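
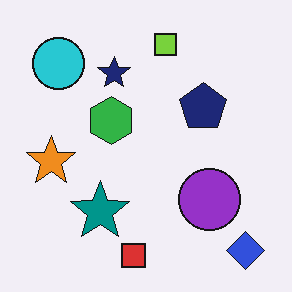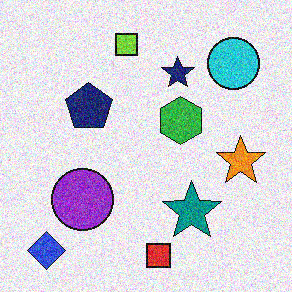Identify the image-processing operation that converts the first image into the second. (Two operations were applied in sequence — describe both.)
The second image is the first degraded with strong gaussian noise, then flipped horizontally (left ↔ right).

Random speckle covers the whole image, including the flat background. The blue diamond is in the bottom-right of the first image and the bottom-left of the second — shapes on opposite sides of the vertical midline have swapped in a mirror flip.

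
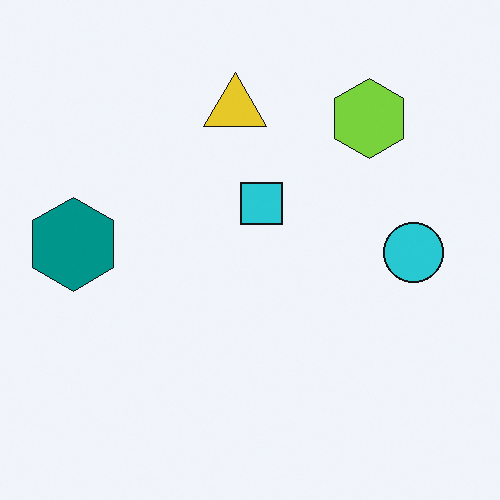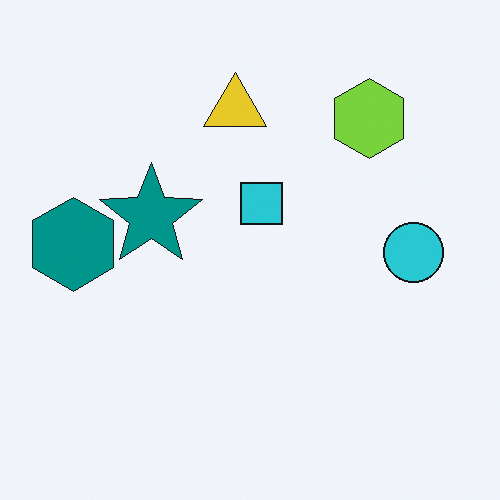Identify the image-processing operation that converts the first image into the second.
The second image is the first overlaid with an additional teal star.

A teal star appears in the second image that is absent from the first.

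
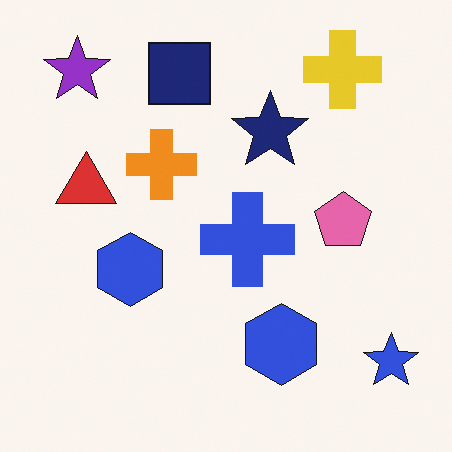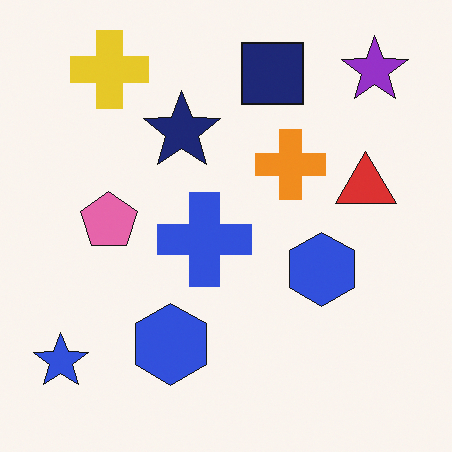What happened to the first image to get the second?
The image was flipped horizontally (left ↔ right).

The blue star is in the bottom-right of the first image and the bottom-left of the second — shapes on opposite sides of the vertical midline have swapped in a mirror flip.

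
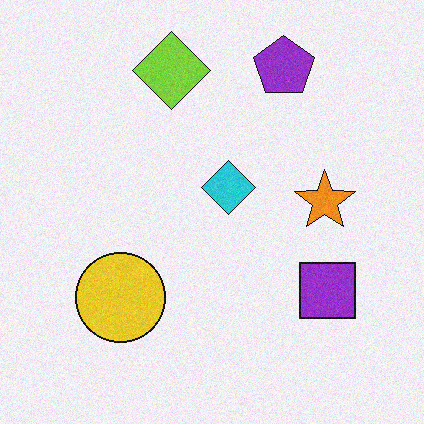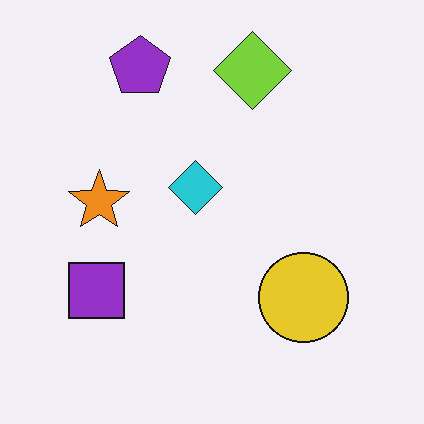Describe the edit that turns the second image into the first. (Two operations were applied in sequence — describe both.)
It was flipped horizontally (left ↔ right), then degraded with a light layer of grain.

The purple square is in the bottom-left of the second image and the bottom-right of the first — shapes on opposite sides of the vertical midline have swapped in a mirror flip. Random speckle covers the whole image, including the flat background.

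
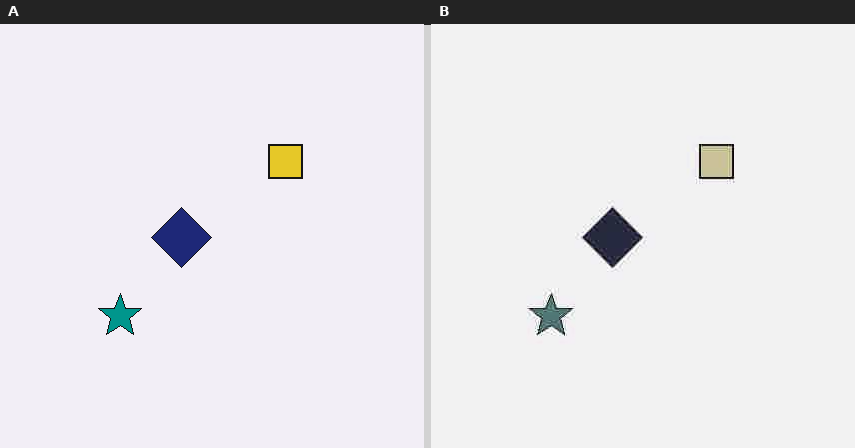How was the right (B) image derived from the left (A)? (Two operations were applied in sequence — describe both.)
The transformation is: degraded with heavy JPEG compression, then made much more muted (saturation change).

Blocky 8×8 compression artifacts appear around shape edges and the flat background shows ringing — characteristic JPEG degradation. All colors are more muted and greyish — a global saturation change.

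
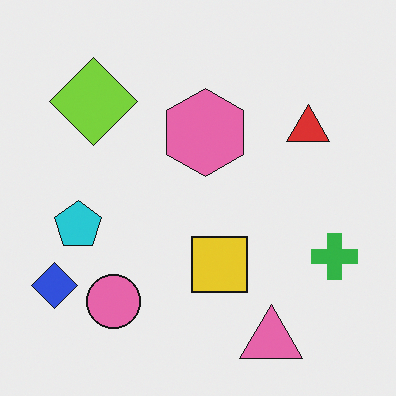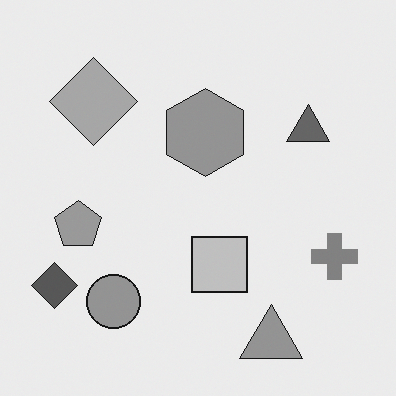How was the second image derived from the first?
The image was converted to grayscale.

All color is removed — every shape is now a shade of grey.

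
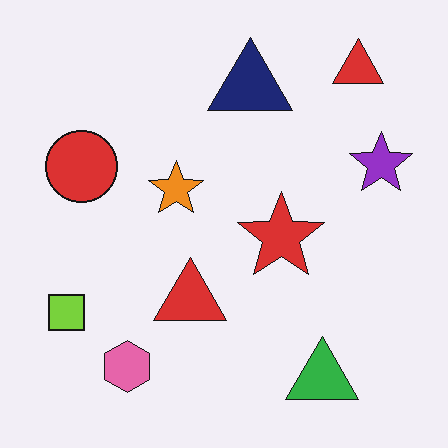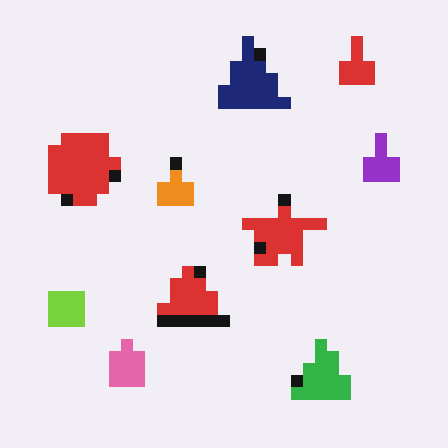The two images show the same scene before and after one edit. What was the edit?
The second image is the first heavily pixelated into large blocks.

Shapes are reduced to large square blocks; fine edges and outlines are lost — a downscale-then-upscale (mosaic) effect.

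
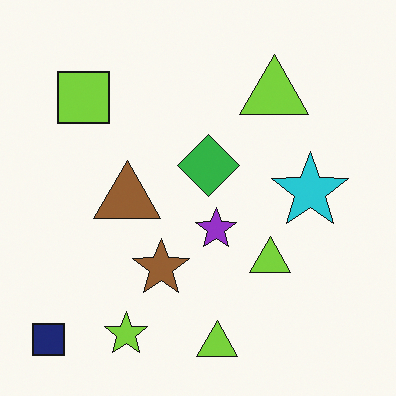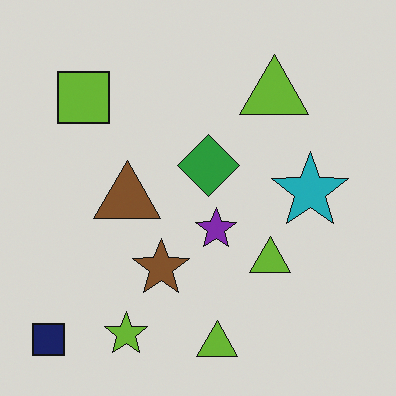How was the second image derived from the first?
The second image is the first darkened a little.

Every pixel — background and shapes alike — is uniformly darkened.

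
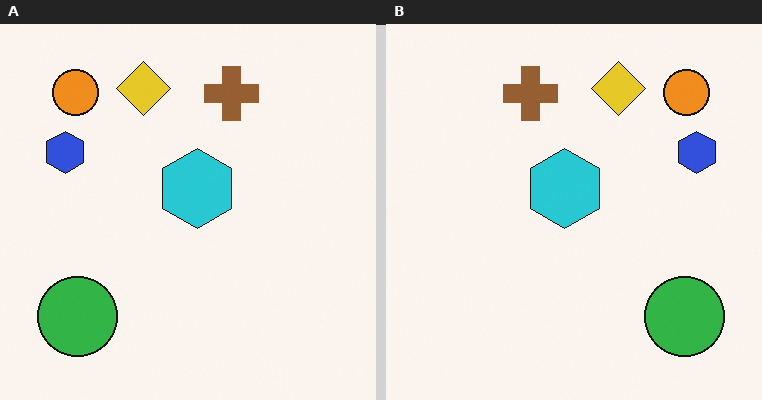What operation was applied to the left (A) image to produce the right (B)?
The right (B) image is the left (A) flipped horizontally (left ↔ right).

The blue hexagon is in the left of the left (A) image and the right of the right (B) — shapes on opposite sides of the vertical midline have swapped in a mirror flip.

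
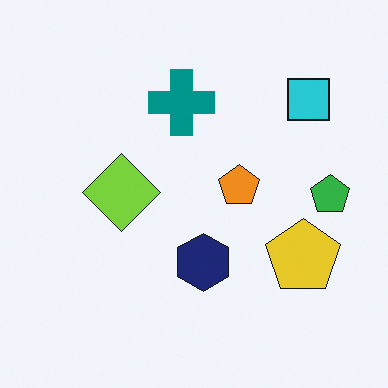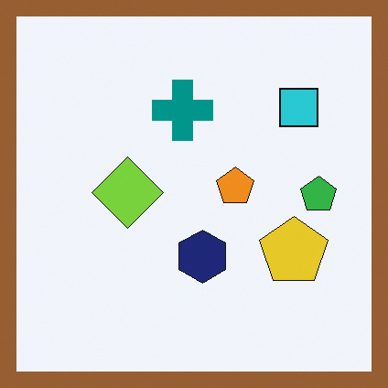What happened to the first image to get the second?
The second image is the first framed with a brown border.

A solid brown frame runs around the edge of the second image, with the content slightly shrunk inside it.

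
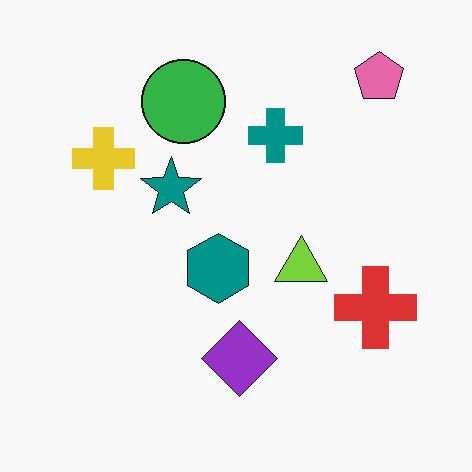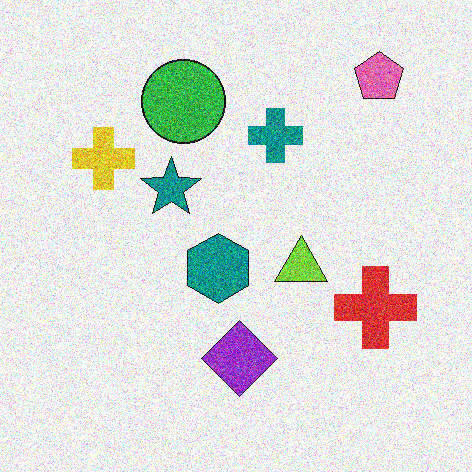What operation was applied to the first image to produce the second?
Degraded with heavy additive noise.

Random speckle covers the whole image, including the flat background.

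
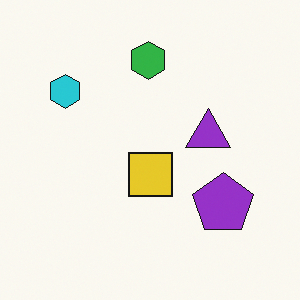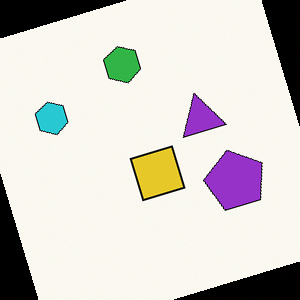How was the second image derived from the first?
It was rotated counter-clockwise by a moderate amount.

Every shape is tilted by the same angle and the image corners show triangular fill wedges — a whole-image rotation by a non-right angle.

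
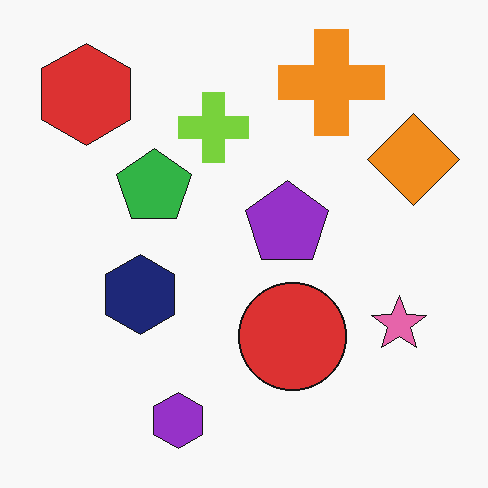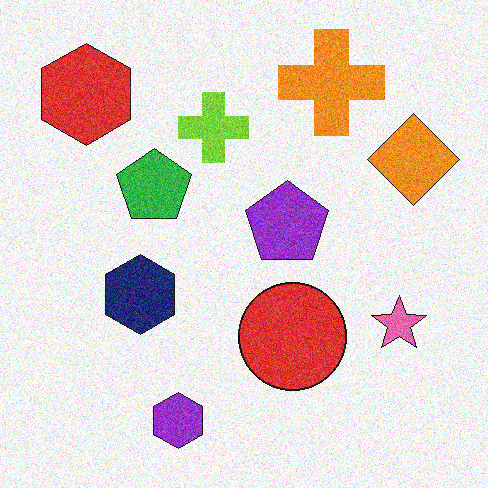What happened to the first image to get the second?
The second image is the first degraded with visible gaussian noise.

Random speckle covers the whole image, including the flat background.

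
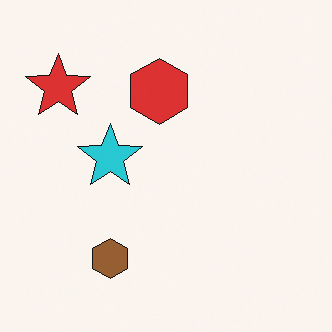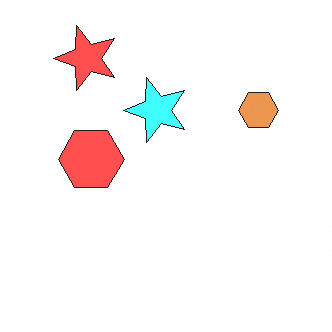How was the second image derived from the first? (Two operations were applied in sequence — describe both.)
This is the original image substantially brightened, then transposed (reflected across the top-left ↔ bottom-right diagonal).

Every pixel — background and shapes alike — is uniformly brightened. Shapes have swapped their row and column positions — what was in the top-right is now in the bottom-left — a diagonal reflection.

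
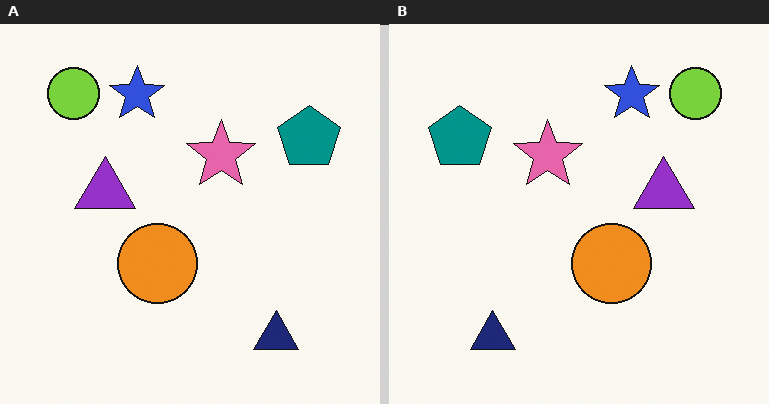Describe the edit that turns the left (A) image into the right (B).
The right (B) image is the left (A) flipped horizontally (left ↔ right).

The teal pentagon is in the top-right of the left (A) image and the top-left of the right (B) — shapes on opposite sides of the vertical midline have swapped in a mirror flip.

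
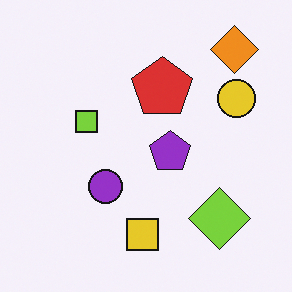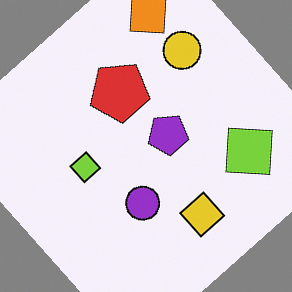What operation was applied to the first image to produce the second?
It was rotated counter-clockwise by a large amount — several tens of degrees.

Every shape is tilted by the same angle and the image corners show triangular fill wedges — a whole-image rotation by a non-right angle.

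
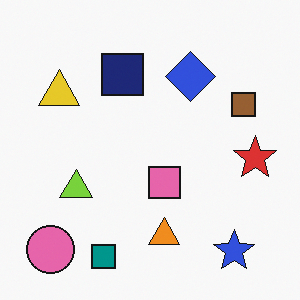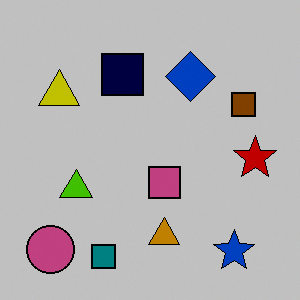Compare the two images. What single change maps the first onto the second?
This is the original image aggressively posterized.

Each flat color has snapped to a coarser quantized level — most visibly, the near-white background has dropped to a flat grey.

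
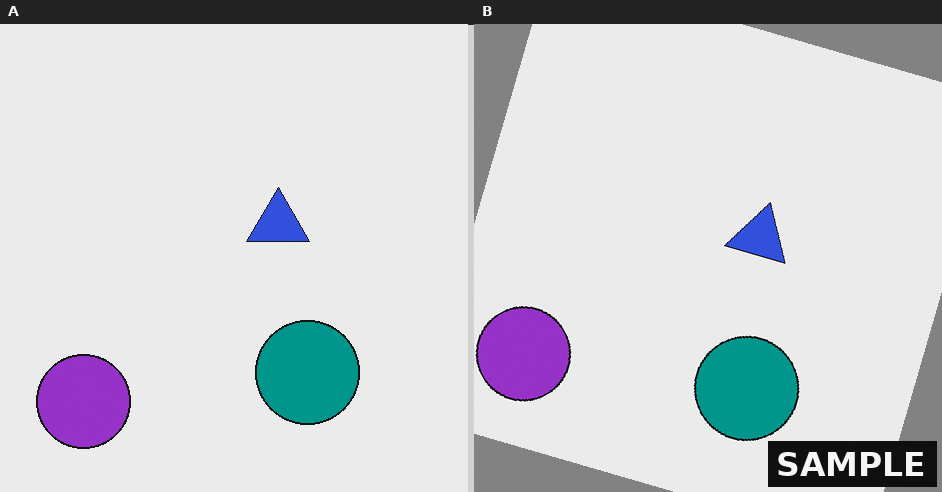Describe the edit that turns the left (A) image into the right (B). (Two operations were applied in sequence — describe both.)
Rotated clockwise by a clearly visible amount, then watermarked with the text "SAMPLE" in the lower-right corner.

Every shape is tilted by the same angle and the image corners show triangular fill wedges — a whole-image rotation by a non-right angle. A dark label reading "SAMPLE" appears in the lower-right corner.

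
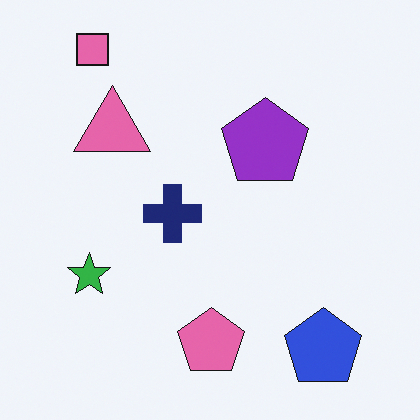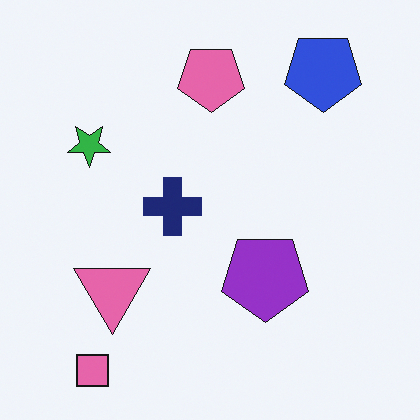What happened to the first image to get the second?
The image was flipped vertically (top ↔ bottom).

The pink square is in the top-left of the first image and the bottom-left of the second — shapes on opposite sides of the horizontal midline have swapped in a mirror flip.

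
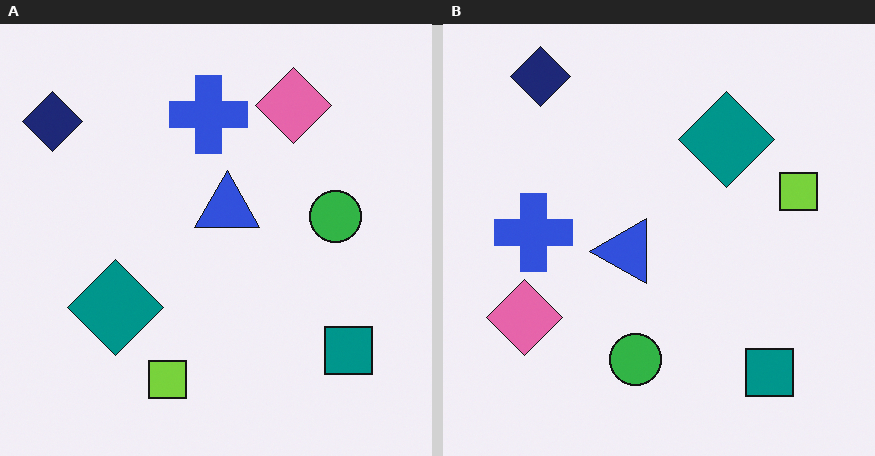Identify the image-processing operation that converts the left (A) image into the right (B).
This is the original image transposed (reflected across the top-left ↔ bottom-right diagonal).

Shapes have swapped their row and column positions — what was in the top-right is now in the bottom-left — a diagonal reflection.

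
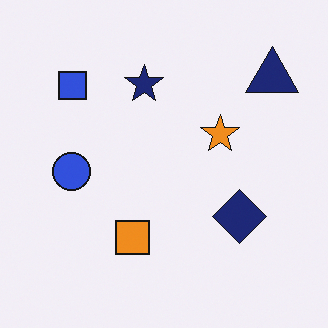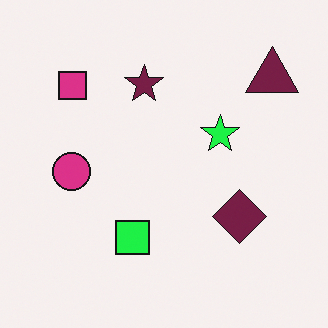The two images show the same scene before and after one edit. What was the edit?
This is the original image hue-shifted through roughly a third of the color wheel.

Every shape's color has rotated by the same amount around the hue wheel — a uniform hue shift.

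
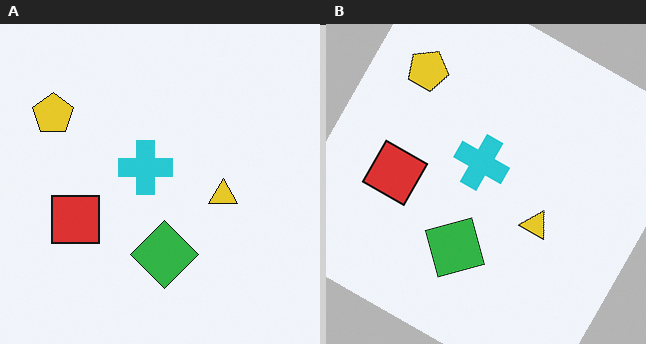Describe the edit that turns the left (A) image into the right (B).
The right (B) image is the left (A) rotated clockwise by a clearly visible amount.

Every shape is tilted by the same angle and the image corners show triangular fill wedges — a whole-image rotation by a non-right angle.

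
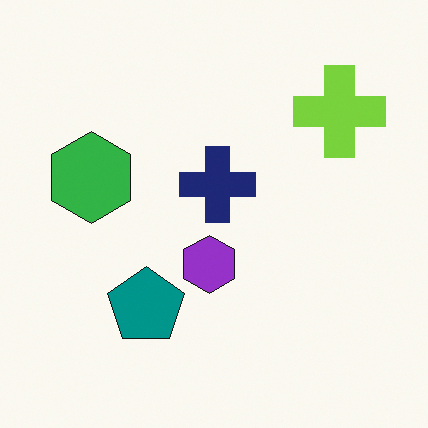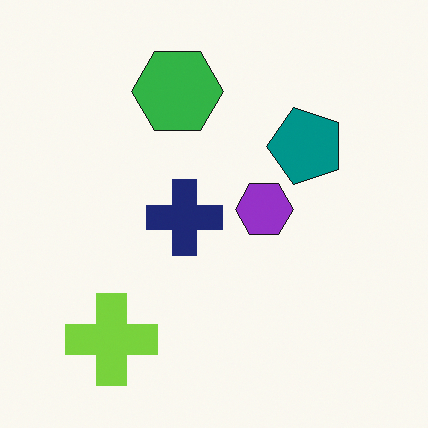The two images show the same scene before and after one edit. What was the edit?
The image was transposed (reflected across the top-left ↔ bottom-right diagonal).

Shapes have swapped their row and column positions — what was in the top-right is now in the bottom-left — a diagonal reflection.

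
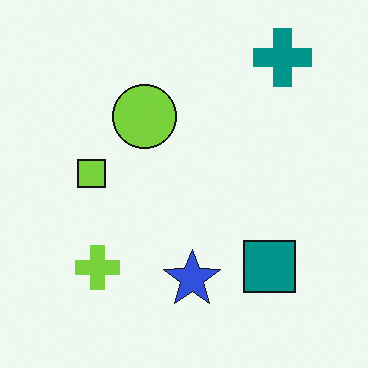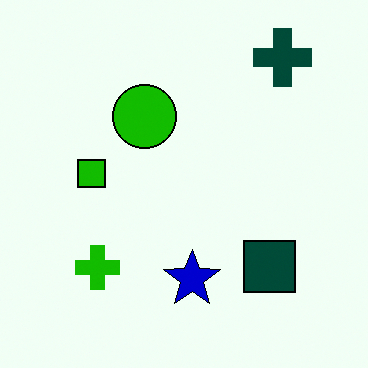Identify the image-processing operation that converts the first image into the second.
The image was boosted in contrast.

Tones are pushed away from mid-grey across the whole image — a global contrast change.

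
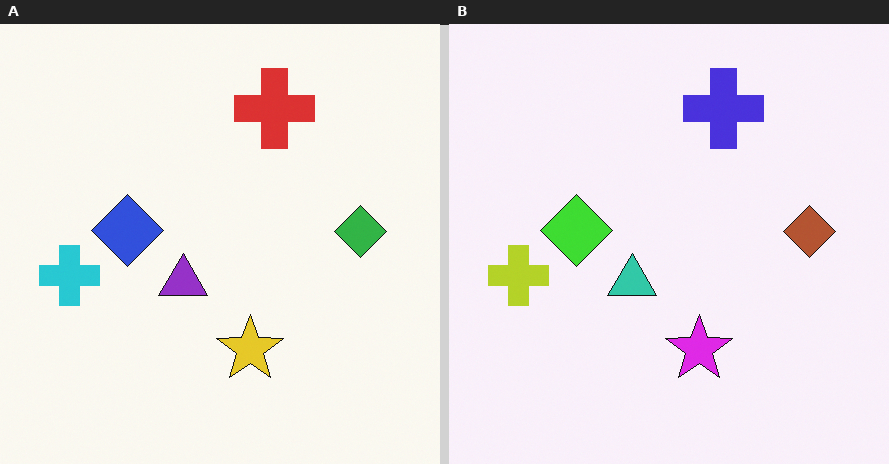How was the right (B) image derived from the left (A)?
It was hue-shifted by a large amount.

Every shape's color has rotated by the same amount around the hue wheel — a uniform hue shift.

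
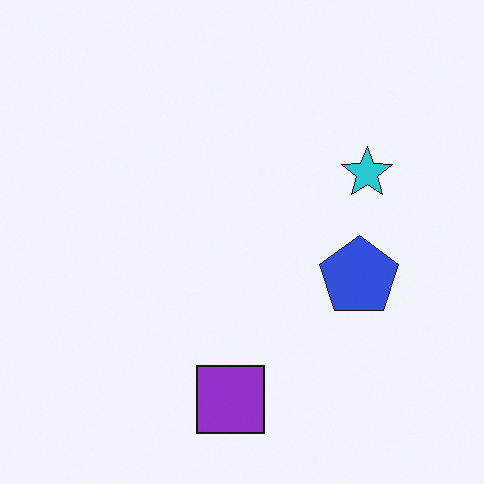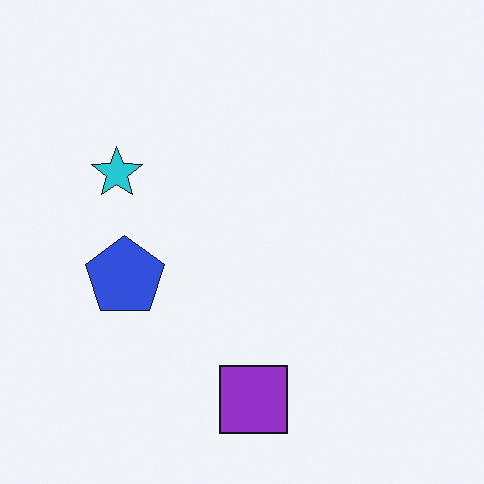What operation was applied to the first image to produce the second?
It was flipped horizontally (left ↔ right).

The cyan star is in the right of the first image and the left of the second — shapes on opposite sides of the vertical midline have swapped in a mirror flip.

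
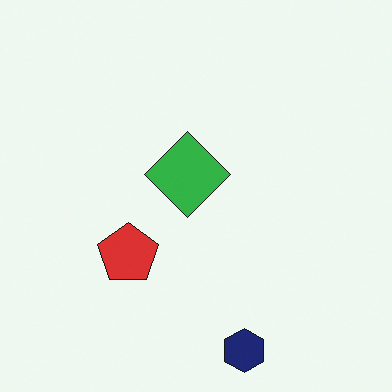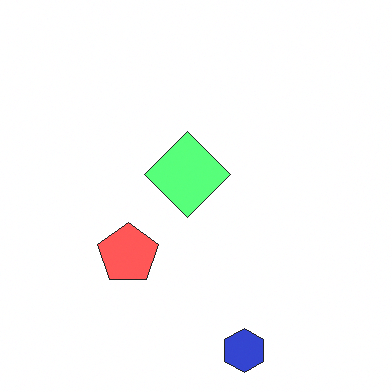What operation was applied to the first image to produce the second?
The image was substantially brightened.

Every pixel — background and shapes alike — is uniformly brightened.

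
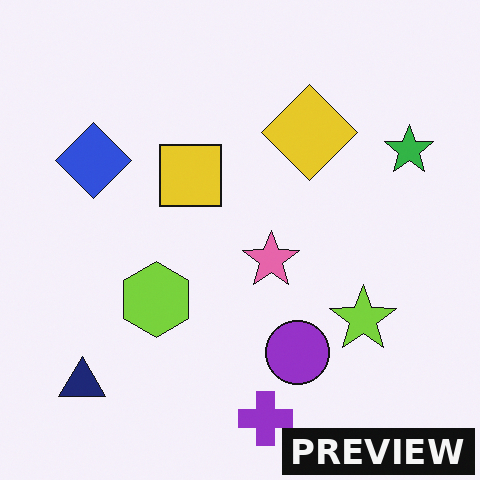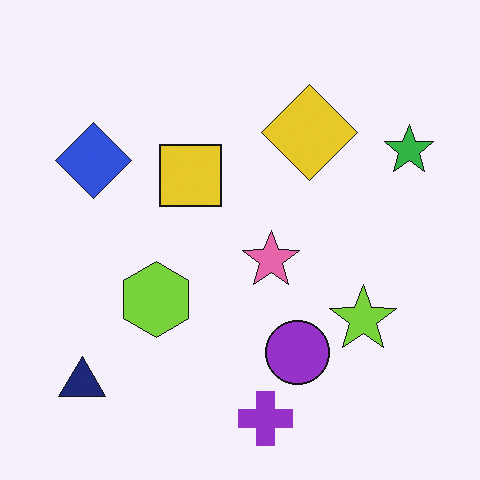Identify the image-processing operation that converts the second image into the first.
The transformation is: watermarked with the text "PREVIEW" in the lower-right corner.

A dark label reading "PREVIEW" appears in the lower-right corner.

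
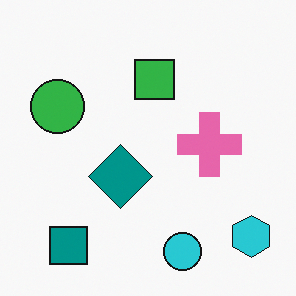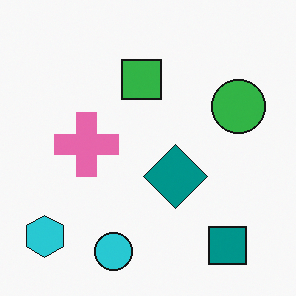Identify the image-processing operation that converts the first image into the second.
It was flipped horizontally (left ↔ right).

The cyan hexagon is in the bottom-right of the first image and the bottom-left of the second — shapes on opposite sides of the vertical midline have swapped in a mirror flip.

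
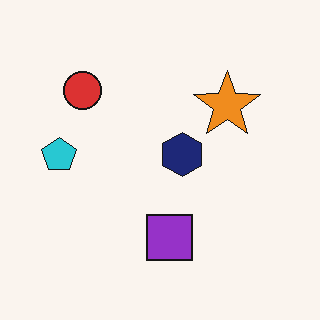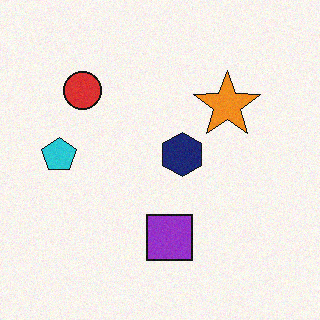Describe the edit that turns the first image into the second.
The second image is the first degraded with subtle gaussian noise.

Random speckle covers the whole image, including the flat background.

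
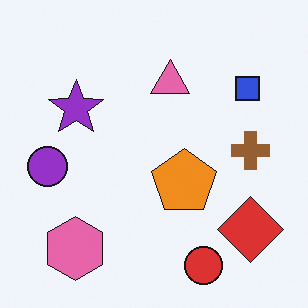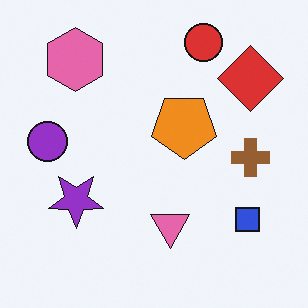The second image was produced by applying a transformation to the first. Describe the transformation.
The transformation is: flipped vertically (top ↔ bottom).

The red circle is in the bottom of the first image and the top of the second — shapes on opposite sides of the horizontal midline have swapped in a mirror flip.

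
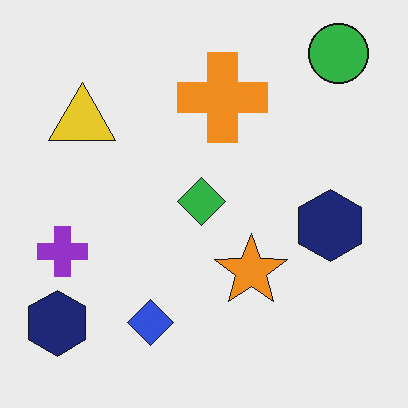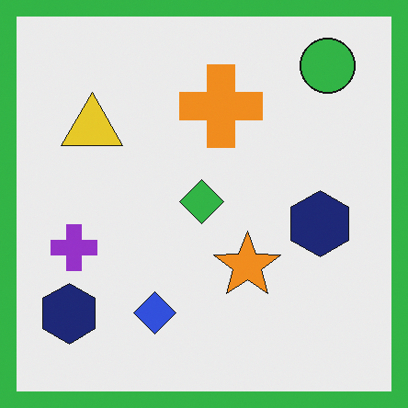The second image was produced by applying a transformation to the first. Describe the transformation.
It was framed with a green border.

A solid green frame runs around the edge of the second image, with the content slightly shrunk inside it.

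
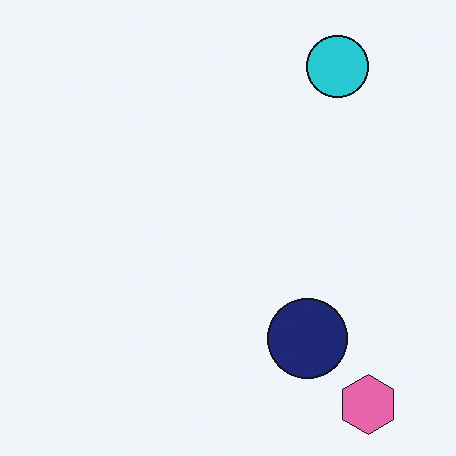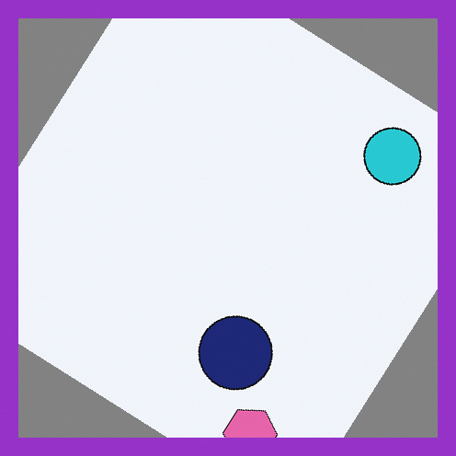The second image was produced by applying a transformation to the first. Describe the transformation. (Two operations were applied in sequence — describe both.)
The transformation is: rotated clockwise by a large amount — several tens of degrees, then framed with a purple border.

Every shape is tilted by the same angle and the image corners show triangular fill wedges — a whole-image rotation by a non-right angle. A solid purple frame runs around the edge of the second image, with the content slightly shrunk inside it.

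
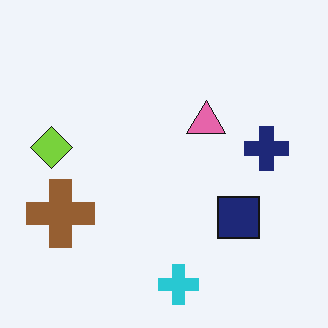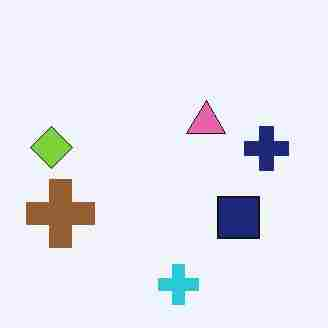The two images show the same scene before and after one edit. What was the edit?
The second image is the first degraded with heavy JPEG compression.

Blocky 8×8 compression artifacts appear around shape edges and the flat background shows ringing — characteristic JPEG degradation.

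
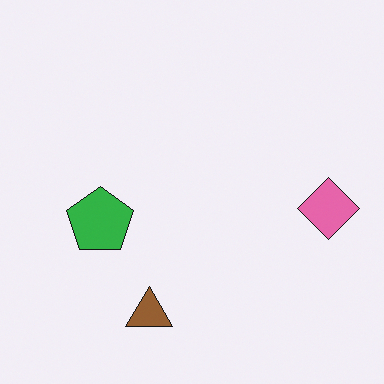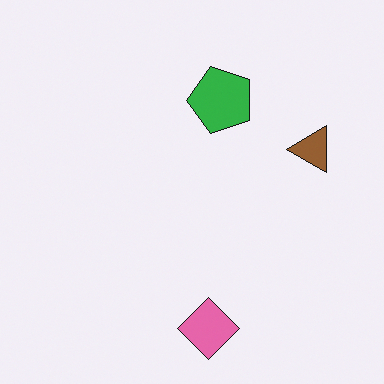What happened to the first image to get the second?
The second image is the first transposed (reflected across the top-left ↔ bottom-right diagonal).

Shapes have swapped their row and column positions — what was in the top-right is now in the bottom-left — a diagonal reflection.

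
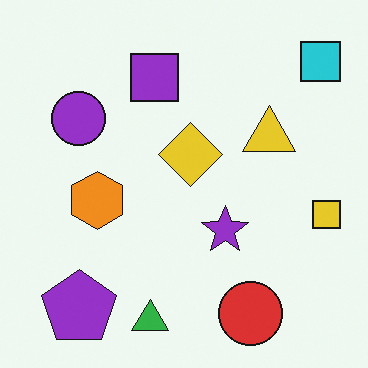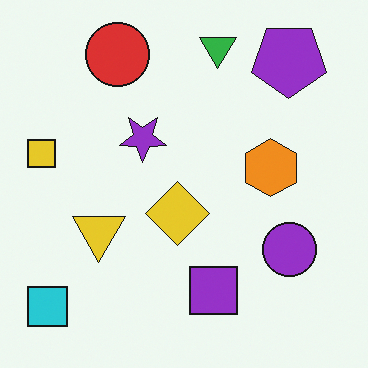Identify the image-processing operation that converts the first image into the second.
The transformation is: rotated 180°.

The cyan square sits in the top-right of the first image and the bottom-left of the second — consistent with a whole-image 180° rotation.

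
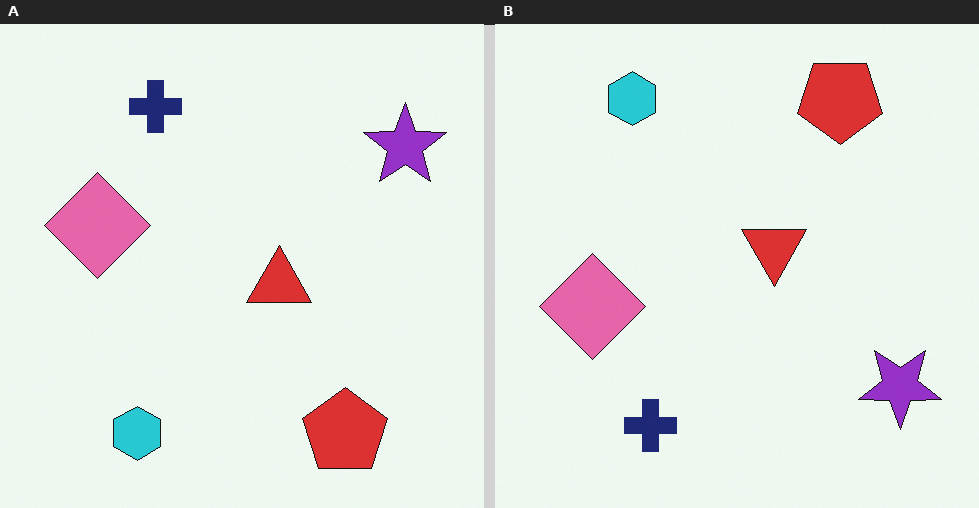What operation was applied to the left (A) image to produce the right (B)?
It was flipped vertically (top ↔ bottom).

The cyan hexagon is in the bottom-left of the left (A) image and the top-left of the right (B) — shapes on opposite sides of the horizontal midline have swapped in a mirror flip.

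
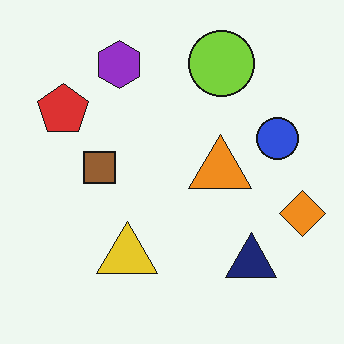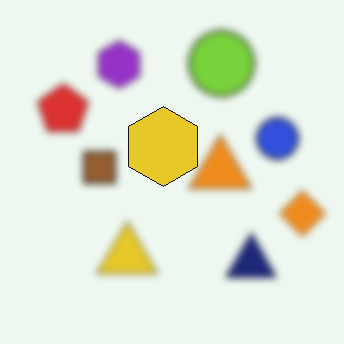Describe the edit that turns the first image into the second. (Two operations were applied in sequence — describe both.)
The second image is the first moderately blurred, then overlaid with an additional yellow hexagon.

Shape edges and outlines are uniformly softened across the whole image. A yellow hexagon appears in the second image that is absent from the first.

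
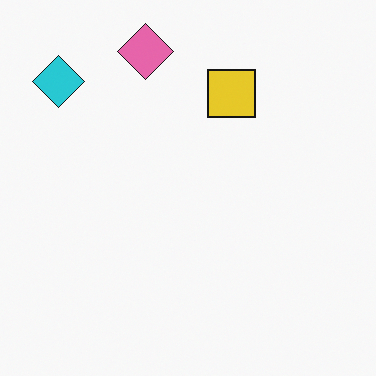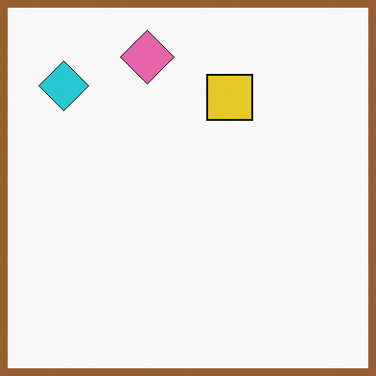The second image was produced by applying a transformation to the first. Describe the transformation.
Framed with a brown border.

A solid brown frame runs around the edge of the second image, with the content slightly shrunk inside it.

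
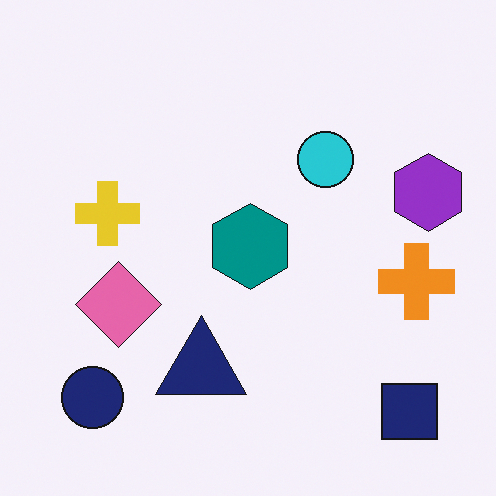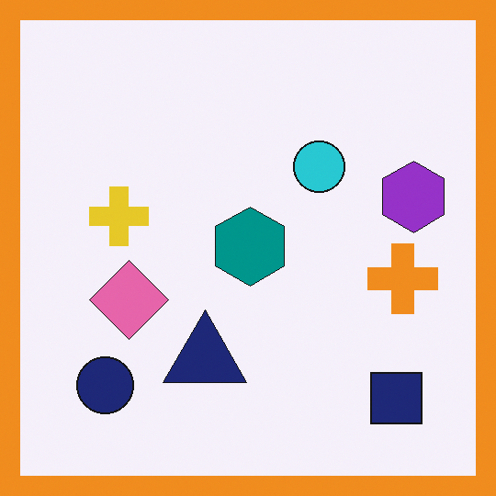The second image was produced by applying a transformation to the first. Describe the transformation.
The image was framed with a orange border.

A solid orange frame runs around the edge of the second image, with the content slightly shrunk inside it.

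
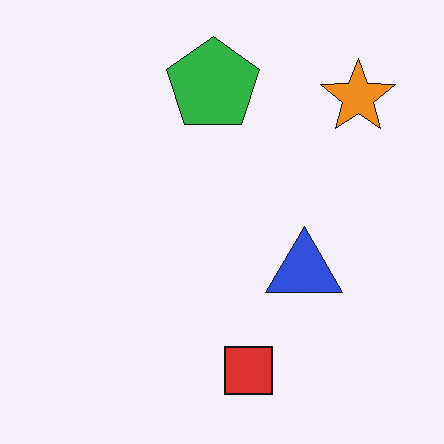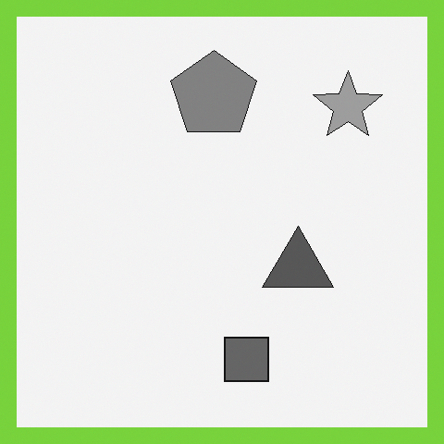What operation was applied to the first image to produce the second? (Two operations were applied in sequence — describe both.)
It was converted to grayscale, then framed with a lime border.

All color is removed — every shape is now a shade of grey. A solid lime frame runs around the edge of the second image, with the content slightly shrunk inside it.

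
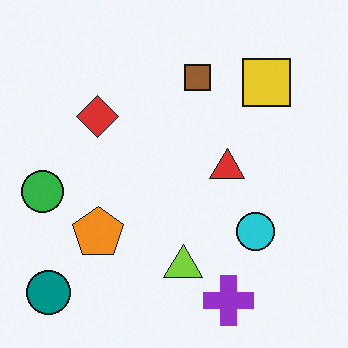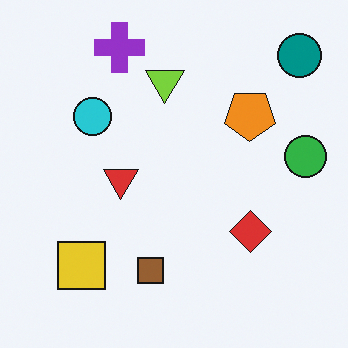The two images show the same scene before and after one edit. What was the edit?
It was rotated 180°.

The teal circle sits in the bottom-left of the first image and the top-right of the second — consistent with a whole-image 180° rotation.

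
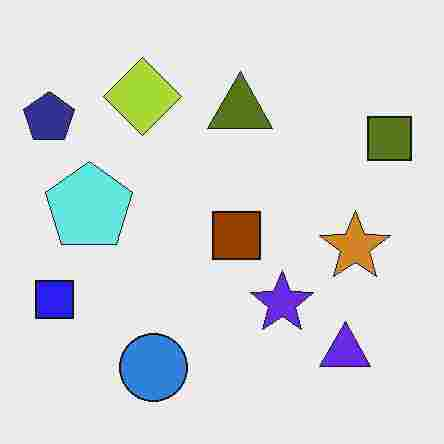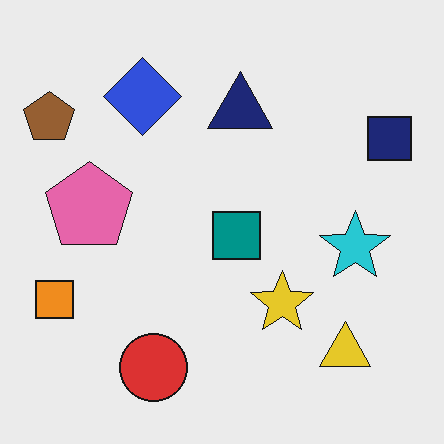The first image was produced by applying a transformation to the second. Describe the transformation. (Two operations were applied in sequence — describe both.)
Hue-shifted by a large amount, then heavily JPEG-compressed with obvious blocking artifacts.

Every shape's color has rotated by the same amount around the hue wheel — a uniform hue shift. Blocky 8×8 compression artifacts appear around shape edges and the flat background shows ringing — characteristic JPEG degradation.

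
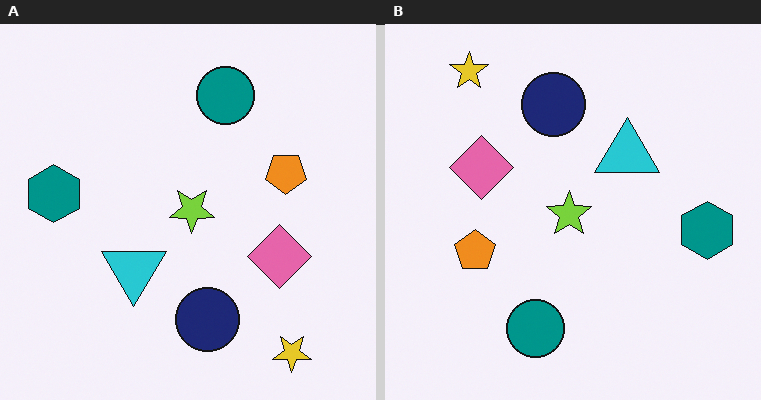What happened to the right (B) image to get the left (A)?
Rotated 180°.

The yellow star sits in the top-left of the right (B) image and the bottom-right of the left (A) — consistent with a whole-image 180° rotation.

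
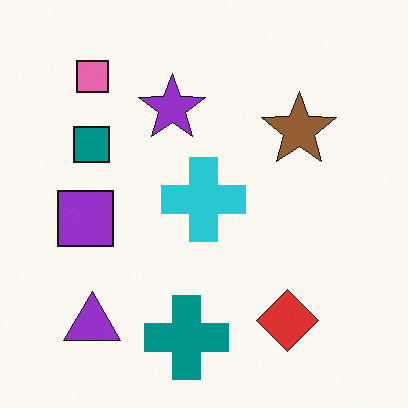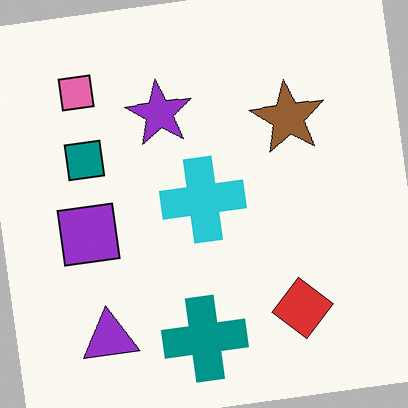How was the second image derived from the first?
Rotated counter-clockwise by a small amount.

Every shape is tilted by the same angle and the image corners show triangular fill wedges — a whole-image rotation by a non-right angle.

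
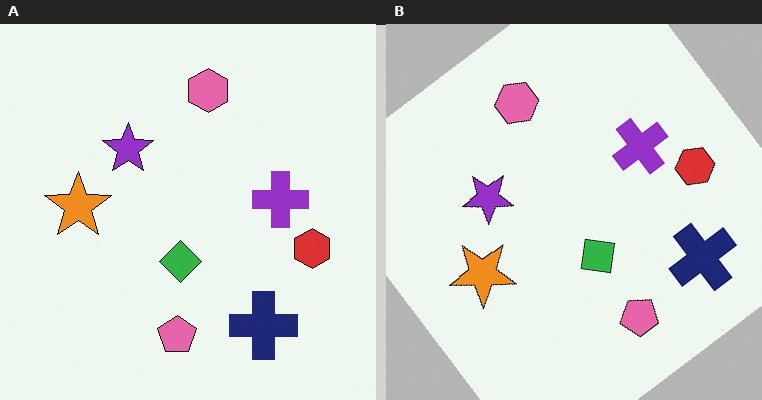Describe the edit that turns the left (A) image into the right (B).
The right (B) image is the left (A) rotated counter-clockwise by a large amount — several tens of degrees.

Every shape is tilted by the same angle and the image corners show triangular fill wedges — a whole-image rotation by a non-right angle.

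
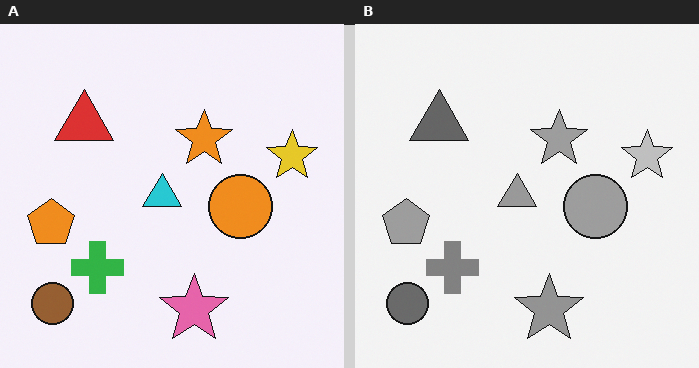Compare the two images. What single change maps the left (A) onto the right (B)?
Converted to grayscale.

All color is removed — every shape is now a shade of grey.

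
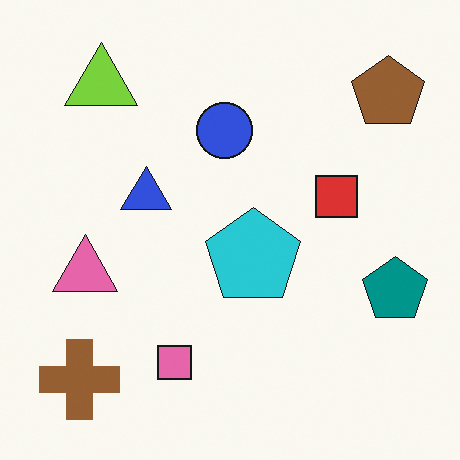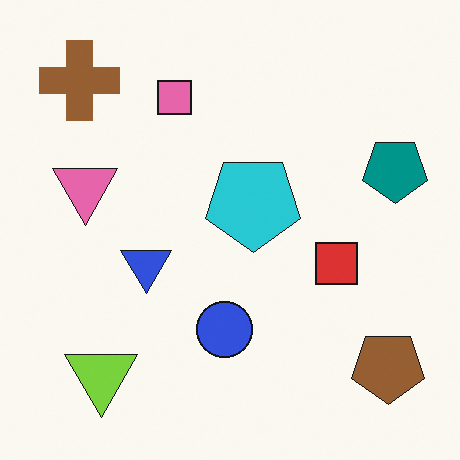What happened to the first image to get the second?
This is the original image flipped vertically (top ↔ bottom).

The brown cross is in the bottom-left of the first image and the top-left of the second — shapes on opposite sides of the horizontal midline have swapped in a mirror flip.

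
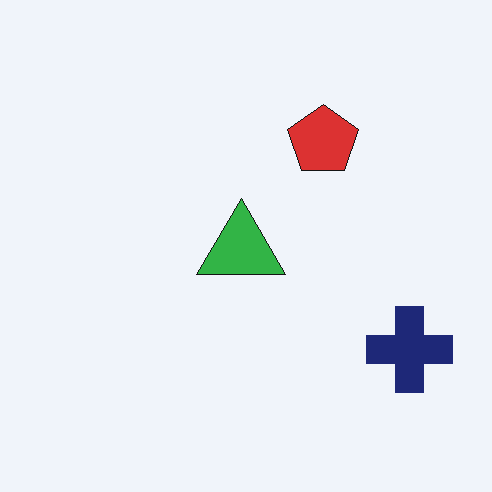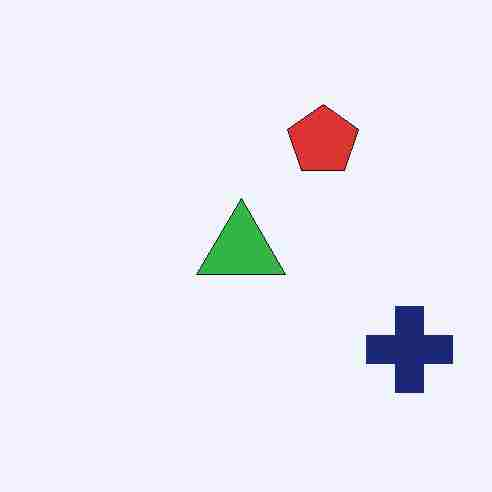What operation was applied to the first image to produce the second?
It was degraded with heavy JPEG compression.

Blocky 8×8 compression artifacts appear around shape edges and the flat background shows ringing — characteristic JPEG degradation.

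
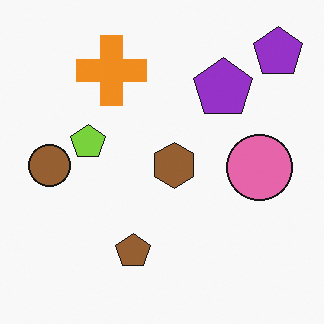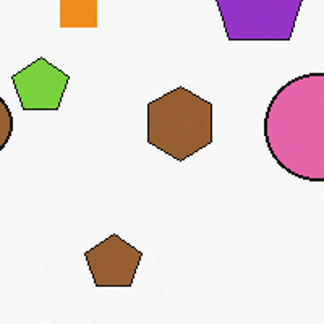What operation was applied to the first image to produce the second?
It was cropped tightly and scaled back up.

The visible shapes are larger and the field of view is narrower; shapes near the original edges may be partly or wholly outside the frame — a crop-and-rescale.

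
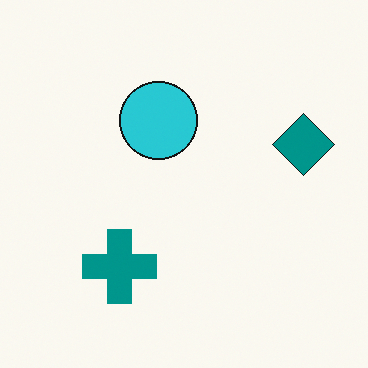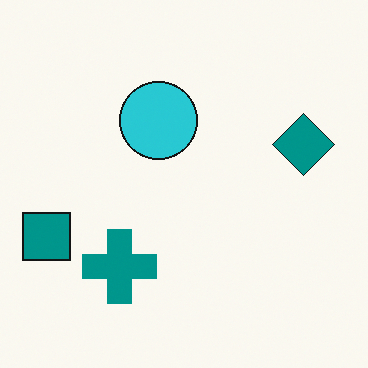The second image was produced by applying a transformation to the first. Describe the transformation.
The second image is the first overlaid with an additional teal square.

A teal square appears in the second image that is absent from the first.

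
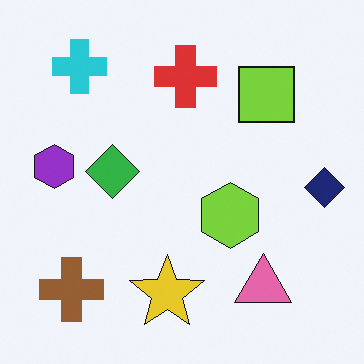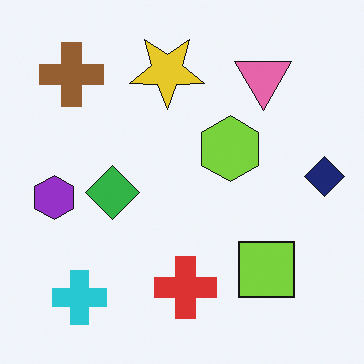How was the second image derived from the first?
The second image is the first flipped vertically (top ↔ bottom).

The cyan cross is in the top-left of the first image and the bottom-left of the second — shapes on opposite sides of the horizontal midline have swapped in a mirror flip.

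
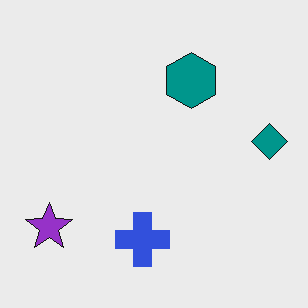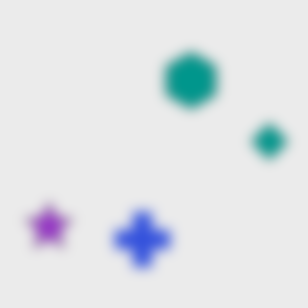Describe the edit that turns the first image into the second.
The image was heavily blurred.

Shape edges and outlines are uniformly softened across the whole image.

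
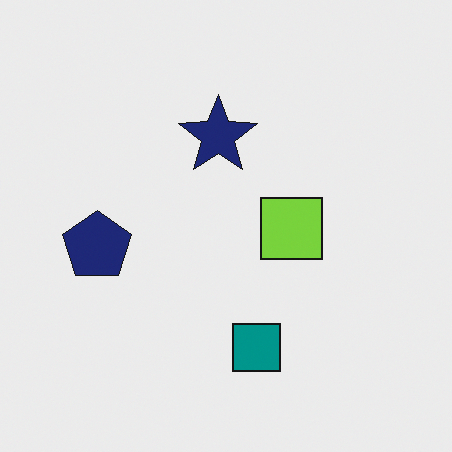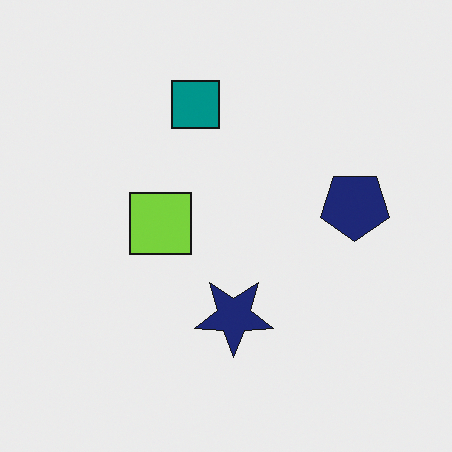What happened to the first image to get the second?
Rotated 180°.

The navy pentagon sits in the left of the first image and the right of the second — consistent with a whole-image 180° rotation.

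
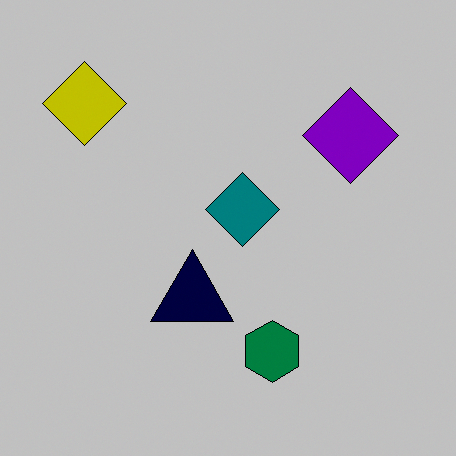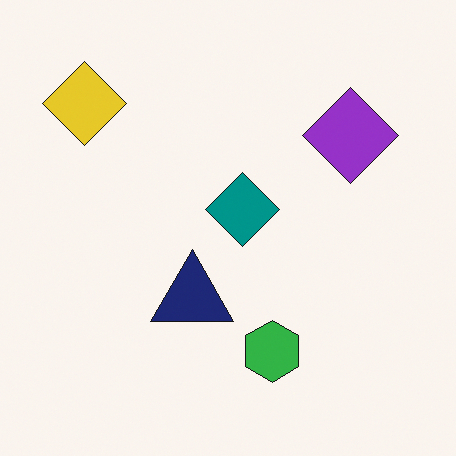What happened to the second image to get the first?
The image was aggressively posterized.

Each flat color has snapped to a coarser quantized level — most visibly, the near-white background has dropped to a flat grey.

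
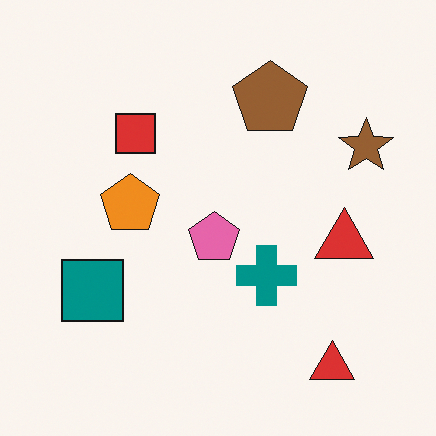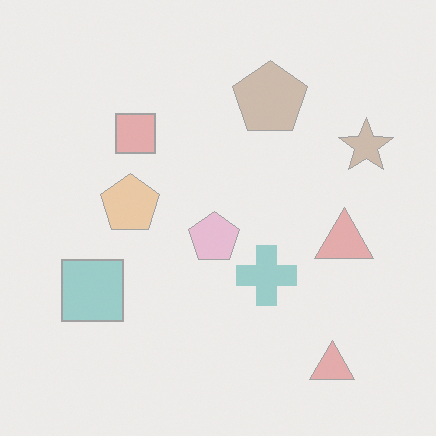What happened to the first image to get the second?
It was given much lower contrast.

Tones are pushed toward mid-grey across the whole image — a global contrast change.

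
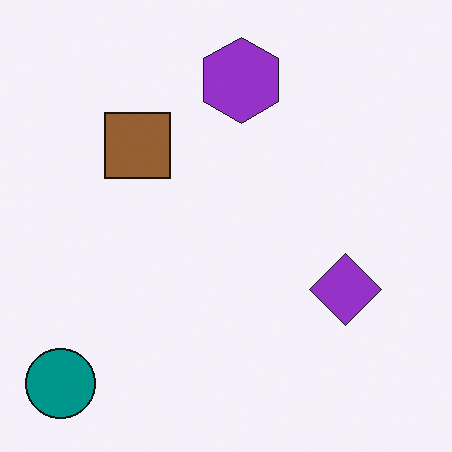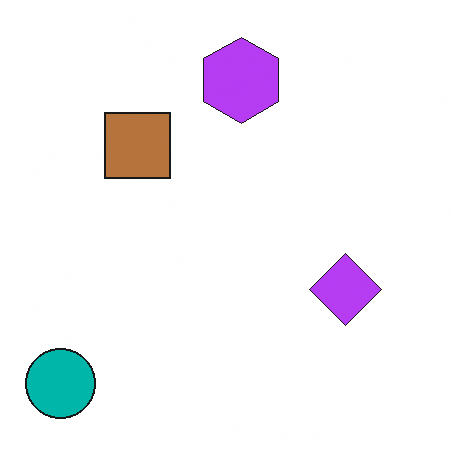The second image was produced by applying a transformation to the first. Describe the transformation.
The image was slightly brightened.

Every pixel — background and shapes alike — is uniformly brightened.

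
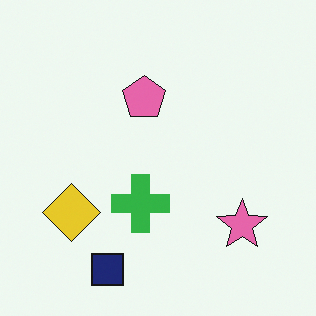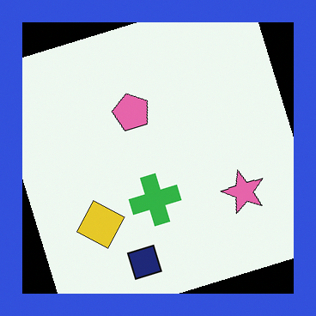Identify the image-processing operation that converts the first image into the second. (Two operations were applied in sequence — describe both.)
This is the original image rotated counter-clockwise by a moderate amount, then framed with a blue border.

Every shape is tilted by the same angle and the image corners show triangular fill wedges — a whole-image rotation by a non-right angle. A solid blue frame runs around the edge of the second image, with the content slightly shrunk inside it.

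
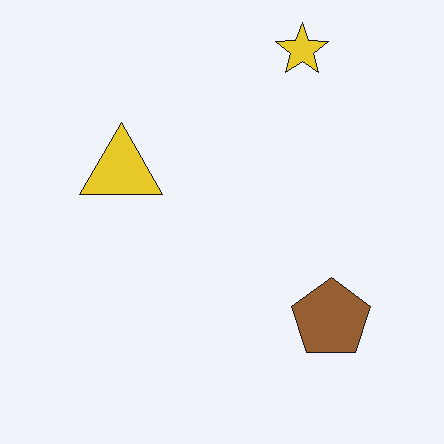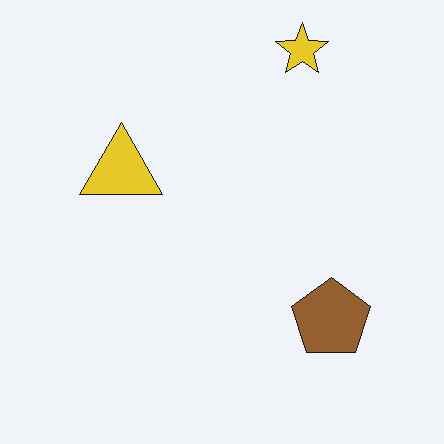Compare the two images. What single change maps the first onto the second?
Given moderate JPEG compression.

Blocky 8×8 compression artifacts appear around shape edges and the flat background shows ringing — characteristic JPEG degradation.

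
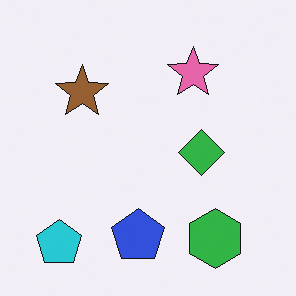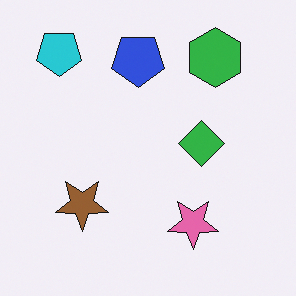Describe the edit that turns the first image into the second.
It was flipped vertically (top ↔ bottom).

The cyan pentagon is in the bottom-left of the first image and the top-left of the second — shapes on opposite sides of the horizontal midline have swapped in a mirror flip.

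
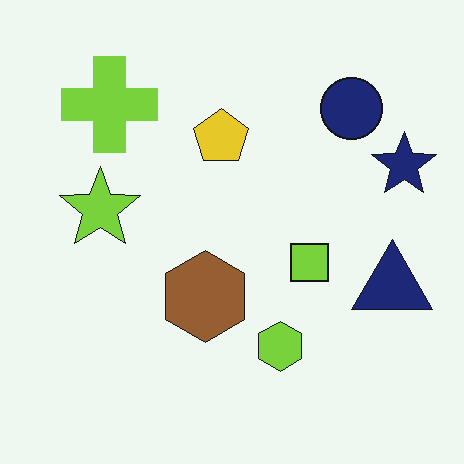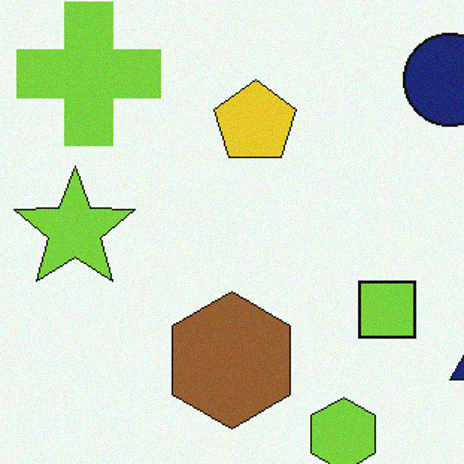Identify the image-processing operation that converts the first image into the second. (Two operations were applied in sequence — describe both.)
The second image is the first cropped to a modestly smaller region and rescaled, then degraded with light additive noise.

The visible shapes are larger and the field of view is narrower; shapes near the original edges may be partly or wholly outside the frame — a crop-and-rescale. Random speckle covers the whole image, including the flat background.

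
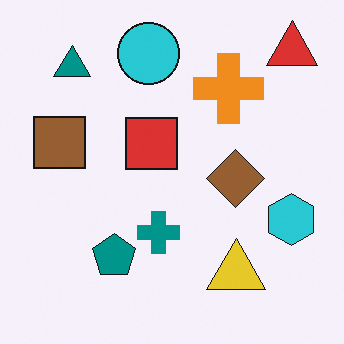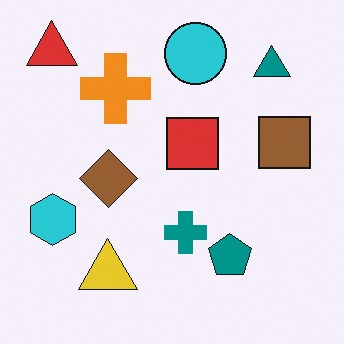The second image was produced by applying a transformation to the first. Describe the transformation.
Flipped horizontally (left ↔ right).

The red triangle is in the top-right of the first image and the top-left of the second — shapes on opposite sides of the vertical midline have swapped in a mirror flip.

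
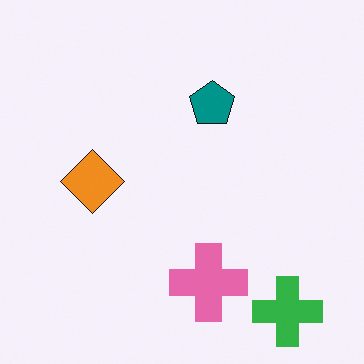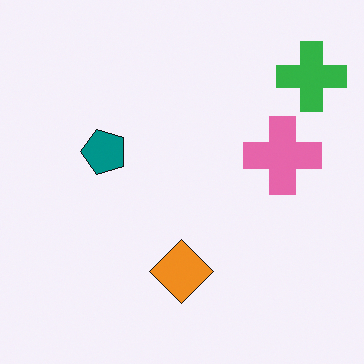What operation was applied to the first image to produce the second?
This is the original image rotated 90° counter-clockwise.

The green cross sits in the bottom-right of the first image and the top-right of the second — consistent with a whole-image 90° counter-clockwise rotation.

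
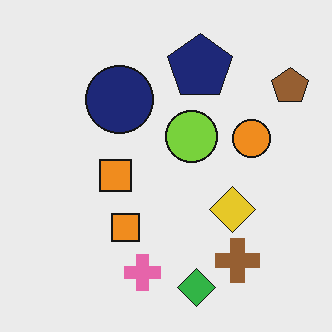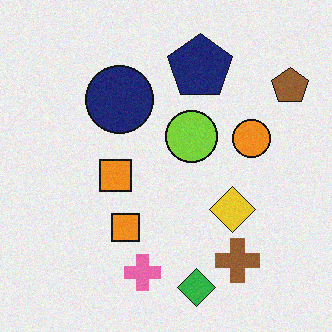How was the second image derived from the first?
It was degraded with light additive noise.

Random speckle covers the whole image, including the flat background.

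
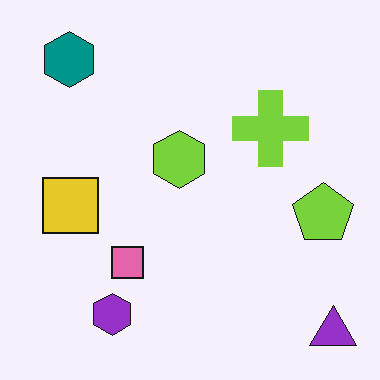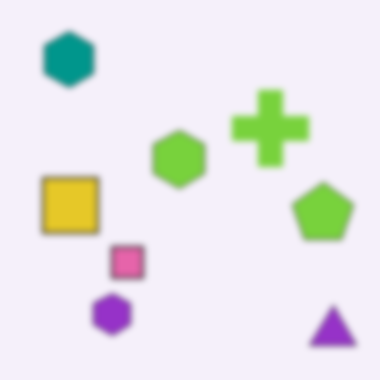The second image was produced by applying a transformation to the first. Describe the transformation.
The transformation is: moderately blurred.

Shape edges and outlines are uniformly softened across the whole image.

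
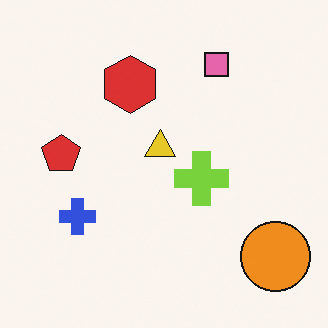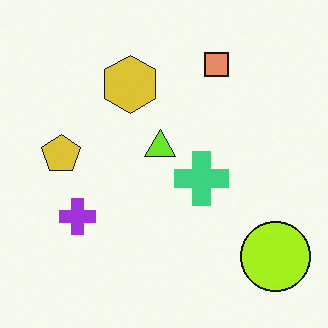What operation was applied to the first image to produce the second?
This is the original image hue-shifted by a small amount.

Every shape's color has rotated by the same amount around the hue wheel — a uniform hue shift.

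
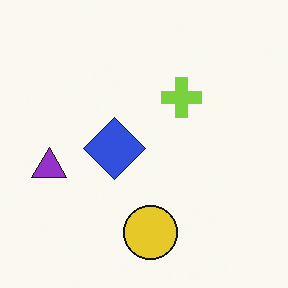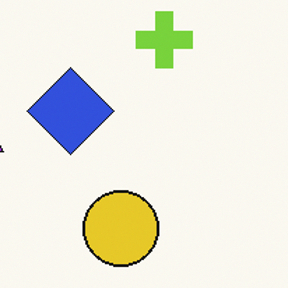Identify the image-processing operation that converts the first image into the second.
The second image is the first cropped to a modestly smaller region and rescaled.

The visible shapes are larger and the field of view is narrower; shapes near the original edges may be partly or wholly outside the frame — a crop-and-rescale.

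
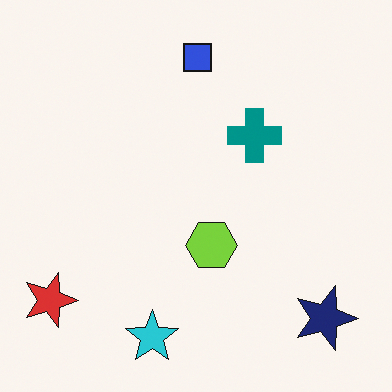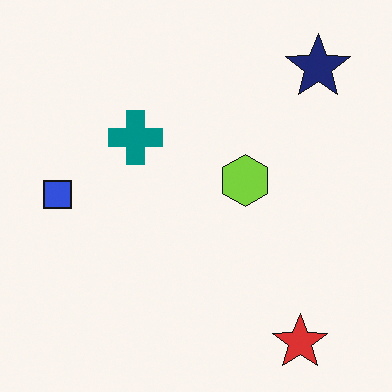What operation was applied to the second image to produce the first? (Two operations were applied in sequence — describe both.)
The transformation is: rotated 90° clockwise, then overlaid with an additional cyan star.

The red star sits in the bottom-right of the second image and the bottom-left of the first — consistent with a whole-image 90° clockwise rotation. A cyan star appears in the first image that is absent from the second.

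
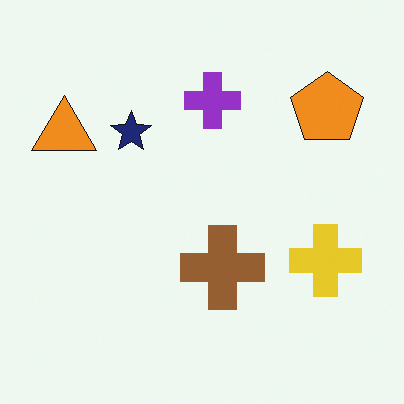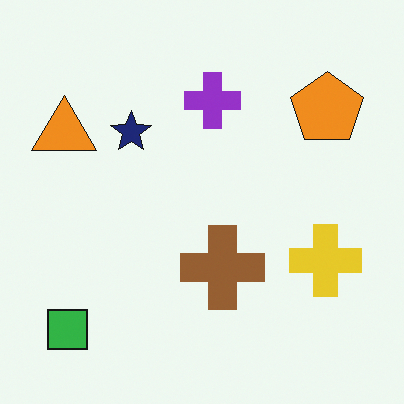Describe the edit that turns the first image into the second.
Overlaid with an additional green square.

A green square appears in the second image that is absent from the first.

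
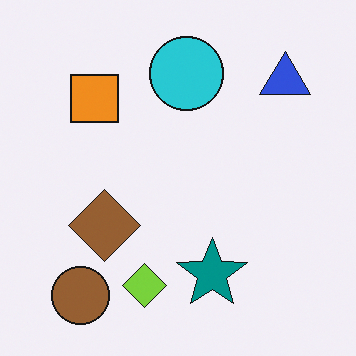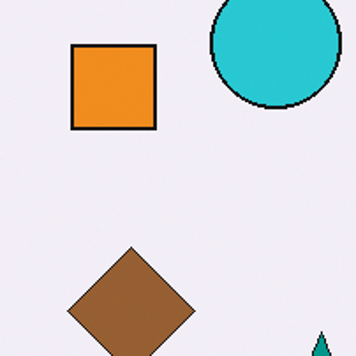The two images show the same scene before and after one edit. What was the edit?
The transformation is: cropped to a noticeably smaller region and rescaled.

The visible shapes are larger and the field of view is narrower; shapes near the original edges may be partly or wholly outside the frame — a crop-and-rescale.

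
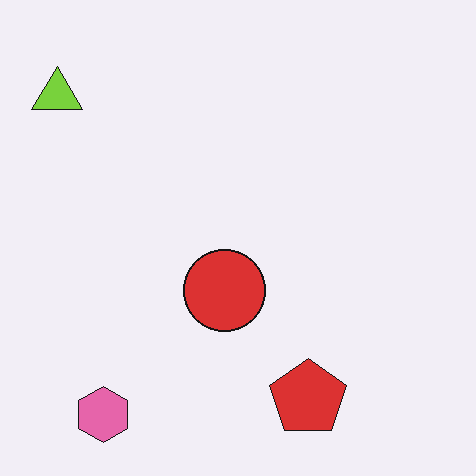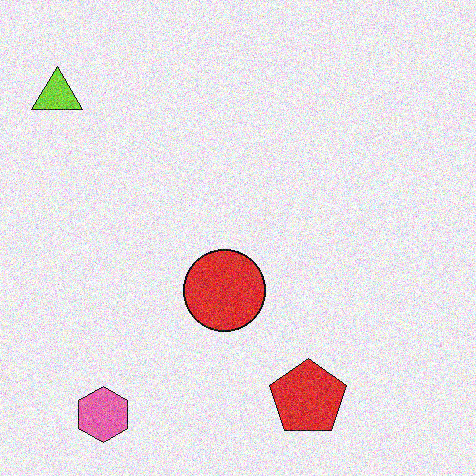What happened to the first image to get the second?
This is the original image degraded with moderate additive noise.

Random speckle covers the whole image, including the flat background.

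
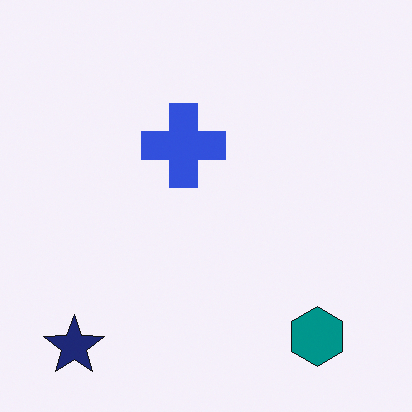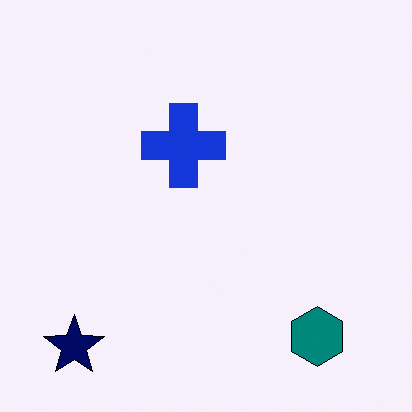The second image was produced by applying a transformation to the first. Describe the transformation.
This is the original image given slightly increased contrast.

Tones are pushed away from mid-grey across the whole image — a global contrast change.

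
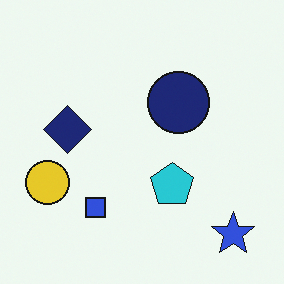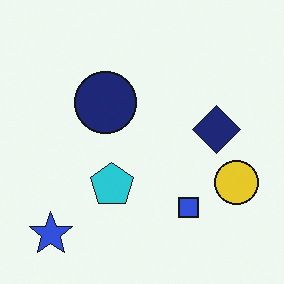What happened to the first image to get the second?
It was flipped horizontally (left ↔ right).

The yellow circle is in the left of the first image and the right of the second — shapes on opposite sides of the vertical midline have swapped in a mirror flip.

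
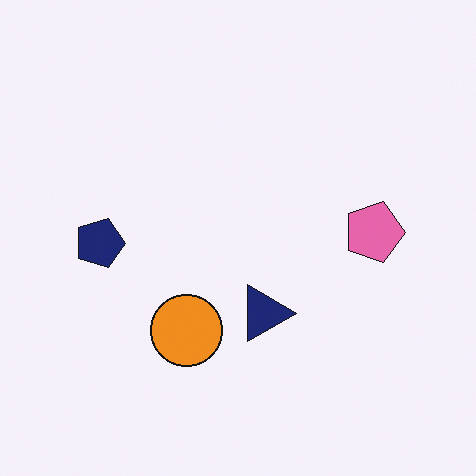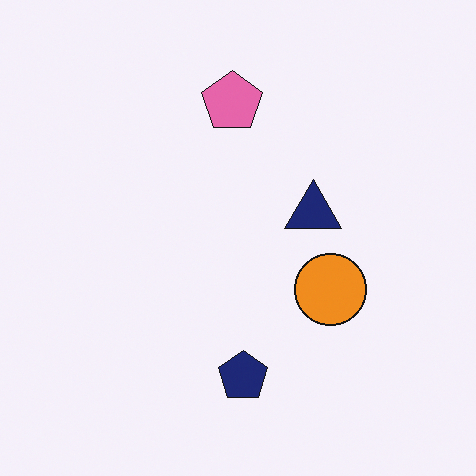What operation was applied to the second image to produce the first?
Rotated 90° clockwise.

The navy pentagon sits in the bottom of the second image and the left of the first — consistent with a whole-image 90° clockwise rotation.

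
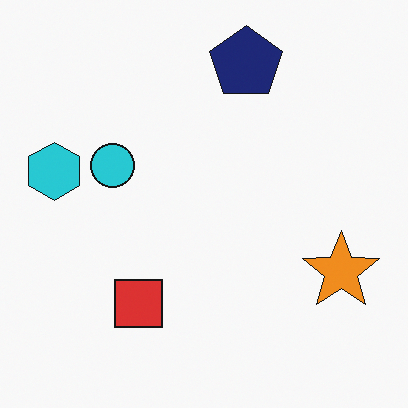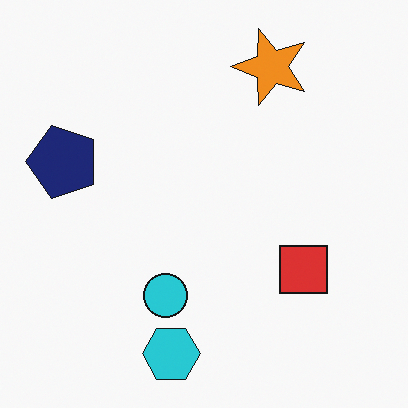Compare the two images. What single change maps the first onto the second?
The transformation is: rotated 90° counter-clockwise.

The cyan hexagon sits in the left of the first image and the bottom of the second — consistent with a whole-image 90° counter-clockwise rotation.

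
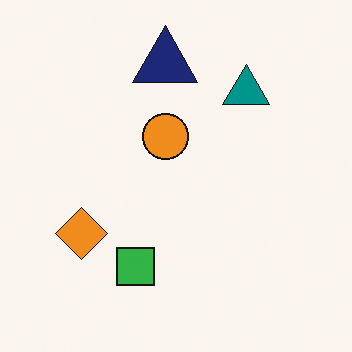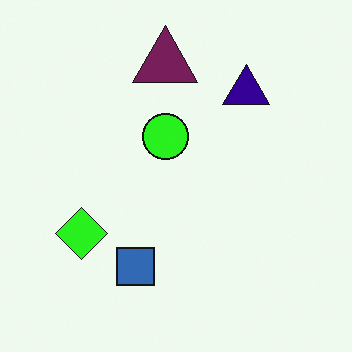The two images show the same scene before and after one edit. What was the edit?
The transformation is: hue-shifted noticeably.

Every shape's color has rotated by the same amount around the hue wheel — a uniform hue shift.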